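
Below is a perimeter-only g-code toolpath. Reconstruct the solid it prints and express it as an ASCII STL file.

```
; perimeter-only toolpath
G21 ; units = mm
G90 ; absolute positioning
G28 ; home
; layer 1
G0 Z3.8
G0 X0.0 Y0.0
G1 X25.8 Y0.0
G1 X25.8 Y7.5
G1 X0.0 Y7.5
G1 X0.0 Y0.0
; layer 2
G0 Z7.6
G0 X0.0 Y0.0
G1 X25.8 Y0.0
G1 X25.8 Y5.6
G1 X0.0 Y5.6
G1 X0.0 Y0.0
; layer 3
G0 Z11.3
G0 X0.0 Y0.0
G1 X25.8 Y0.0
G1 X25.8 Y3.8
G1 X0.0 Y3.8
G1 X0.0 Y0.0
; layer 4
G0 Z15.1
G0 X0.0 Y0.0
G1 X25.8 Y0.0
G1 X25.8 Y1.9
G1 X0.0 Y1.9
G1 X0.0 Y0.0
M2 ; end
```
solid part
  facet normal 0.0000 0.0000 -1.0000
    outer loop
      vertex 25.8 9.4 0.0
      vertex 25.8 0.0 0.0
      vertex 0.0 0.0 0.0
    endloop
  endfacet
  facet normal 0.0000 0.0000 -1.0000
    outer loop
      vertex 0.0 9.4 0.0
      vertex 25.8 9.4 0.0
      vertex 0.0 0.0 0.0
    endloop
  endfacet
  facet normal 0.0000 -1.0000 0.0000
    outer loop
      vertex 0.0 0.0 0.0
      vertex 25.8 0.0 0.0
      vertex 25.8 0.0 18.9
    endloop
  endfacet
  facet normal 0.0000 -1.0000 0.0000
    outer loop
      vertex 0.0 0.0 0.0
      vertex 25.8 0.0 18.9
      vertex 0.0 0.0 18.9
    endloop
  endfacet
  facet normal 0.0000 0.8954 0.4453
    outer loop
      vertex 0.0 0.0 18.9
      vertex 25.8 0.0 18.9
      vertex 25.8 9.4 0.0
    endloop
  endfacet
  facet normal 0.0000 0.8954 0.4453
    outer loop
      vertex 0.0 0.0 18.9
      vertex 25.8 9.4 0.0
      vertex 0.0 9.4 0.0
    endloop
  endfacet
  facet normal -1.0000 0.0000 0.0000
    outer loop
      vertex 0.0 0.0 18.9
      vertex 0.0 9.4 0.0
      vertex 0.0 0.0 0.0
    endloop
  endfacet
  facet normal 1.0000 0.0000 0.0000
    outer loop
      vertex 25.8 0.0 0.0
      vertex 25.8 9.4 0.0
      vertex 25.8 0.0 18.9
    endloop
  endfacet
endsolid part

The G0 Z moves step by Δz≈3.8 mm. The G1 loops shrink linearly with z, so the solid tapers from its base footprint up to z≈18.9. Closing with a flat bottom cap and the tapered top and triangulating gives 8 facets — a wedge (ramp): 25.8 × 9.4 mm base, rising to 18.9 mm along the y=0 edge and sloping linearly to z=0 at y=9.4.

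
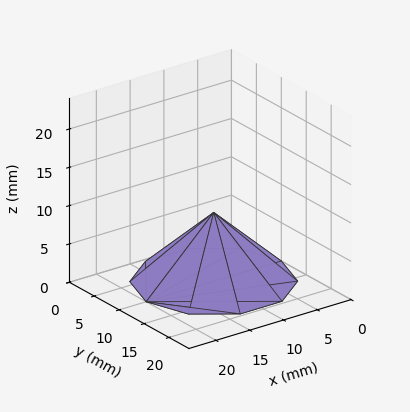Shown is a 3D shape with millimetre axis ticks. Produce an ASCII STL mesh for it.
Reading the render: the shape is a regular 10-sided pyramid, base circumscribed radius ≈ 10 mm, apex at z ≈ 9 mm (dimensions read to the nearest mm from the axis ticks). For the STL, each face is triangulated and given an outward normal.

solid part
  facet normal 0.0000 0.0000 -1.0000
    outer loop
      vertex 13.090 19.511 0.000
      vertex 18.090 15.878 0.000
      vertex 20.000 10.000 0.000
    endloop
  endfacet
  facet normal 0.0000 0.0000 -1.0000
    outer loop
      vertex 6.910 19.511 0.000
      vertex 13.090 19.511 0.000
      vertex 20.000 10.000 0.000
    endloop
  endfacet
  facet normal 0.0000 0.0000 -1.0000
    outer loop
      vertex 1.910 15.878 0.000
      vertex 6.910 19.511 0.000
      vertex 20.000 10.000 0.000
    endloop
  endfacet
  facet normal 0.0000 0.0000 -1.0000
    outer loop
      vertex 0.000 10.000 0.000
      vertex 1.910 15.878 0.000
      vertex 20.000 10.000 0.000
    endloop
  endfacet
  facet normal 0.0000 0.0000 -1.0000
    outer loop
      vertex 1.910 4.122 0.000
      vertex 0.000 10.000 0.000
      vertex 20.000 10.000 0.000
    endloop
  endfacet
  facet normal 0.0000 0.0000 -1.0000
    outer loop
      vertex 6.910 0.489 0.000
      vertex 1.910 4.122 0.000
      vertex 20.000 10.000 0.000
    endloop
  endfacet
  facet normal 0.0000 0.0000 -1.0000
    outer loop
      vertex 13.090 0.489 0.000
      vertex 6.910 0.489 0.000
      vertex 20.000 10.000 0.000
    endloop
  endfacet
  facet normal 0.0000 0.0000 -1.0000
    outer loop
      vertex 18.090 4.122 0.000
      vertex 13.090 0.489 0.000
      vertex 20.000 10.000 0.000
    endloop
  endfacet
  facet normal 0.6537 0.2124 0.7263
    outer loop
      vertex 20.000 10.000 0.000
      vertex 18.090 15.878 0.000
      vertex 10.000 10.000 9.000
    endloop
  endfacet
  facet normal 0.4040 0.5561 0.7263
    outer loop
      vertex 18.090 15.878 0.000
      vertex 13.090 19.511 0.000
      vertex 10.000 10.000 9.000
    endloop
  endfacet
  facet normal 0.0000 0.6873 0.7263
    outer loop
      vertex 13.090 19.511 0.000
      vertex 6.910 19.511 0.000
      vertex 10.000 10.000 9.000
    endloop
  endfacet
  facet normal -0.4040 0.5561 0.7263
    outer loop
      vertex 6.910 19.511 0.000
      vertex 1.910 15.878 0.000
      vertex 10.000 10.000 9.000
    endloop
  endfacet
  facet normal -0.6537 0.2124 0.7263
    outer loop
      vertex 1.910 15.878 0.000
      vertex 0.000 10.000 0.000
      vertex 10.000 10.000 9.000
    endloop
  endfacet
  facet normal -0.6537 -0.2124 0.7263
    outer loop
      vertex 0.000 10.000 0.000
      vertex 1.910 4.122 0.000
      vertex 10.000 10.000 9.000
    endloop
  endfacet
  facet normal -0.4040 -0.5561 0.7263
    outer loop
      vertex 1.910 4.122 0.000
      vertex 6.910 0.489 0.000
      vertex 10.000 10.000 9.000
    endloop
  endfacet
  facet normal 0.0000 -0.6873 0.7263
    outer loop
      vertex 6.910 0.489 0.000
      vertex 13.090 0.489 0.000
      vertex 10.000 10.000 9.000
    endloop
  endfacet
  facet normal 0.4040 -0.5561 0.7263
    outer loop
      vertex 13.090 0.489 0.000
      vertex 18.090 4.122 0.000
      vertex 10.000 10.000 9.000
    endloop
  endfacet
  facet normal 0.6537 -0.2124 0.7263
    outer loop
      vertex 18.090 4.122 0.000
      vertex 20.000 10.000 0.000
      vertex 10.000 10.000 9.000
    endloop
  endfacet
endsolid part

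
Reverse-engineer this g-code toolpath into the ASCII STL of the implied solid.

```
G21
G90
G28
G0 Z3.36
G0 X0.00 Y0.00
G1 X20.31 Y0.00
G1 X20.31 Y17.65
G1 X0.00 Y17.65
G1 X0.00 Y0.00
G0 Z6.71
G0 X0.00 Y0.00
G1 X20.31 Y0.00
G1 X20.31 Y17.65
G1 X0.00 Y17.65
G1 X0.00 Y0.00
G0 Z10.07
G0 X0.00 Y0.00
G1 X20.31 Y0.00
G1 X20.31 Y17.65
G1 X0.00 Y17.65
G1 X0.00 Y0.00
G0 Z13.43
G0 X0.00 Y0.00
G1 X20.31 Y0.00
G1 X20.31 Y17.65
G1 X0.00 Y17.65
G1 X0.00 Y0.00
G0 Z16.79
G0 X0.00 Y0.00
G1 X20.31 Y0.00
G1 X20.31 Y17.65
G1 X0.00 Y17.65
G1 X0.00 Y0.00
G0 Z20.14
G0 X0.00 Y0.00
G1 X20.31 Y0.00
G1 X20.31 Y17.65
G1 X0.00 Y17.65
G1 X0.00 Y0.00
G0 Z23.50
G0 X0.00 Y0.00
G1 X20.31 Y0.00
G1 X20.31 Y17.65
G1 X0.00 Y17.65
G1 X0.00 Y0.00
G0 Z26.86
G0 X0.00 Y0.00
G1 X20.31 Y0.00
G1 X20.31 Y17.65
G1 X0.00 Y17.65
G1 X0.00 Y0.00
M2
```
solid part
  facet normal 0.0000 0.0000 -1.0000
    outer loop
      vertex 20.31 17.65 0.00
      vertex 20.31 0.00 0.00
      vertex 0.00 0.00 0.00
    endloop
  endfacet
  facet normal 0.0000 0.0000 -1.0000
    outer loop
      vertex 0.00 17.65 0.00
      vertex 20.31 17.65 0.00
      vertex 0.00 0.00 0.00
    endloop
  endfacet
  facet normal 0.0000 0.0000 1.0000
    outer loop
      vertex 0.00 0.00 26.86
      vertex 20.31 0.00 26.86
      vertex 20.31 17.65 26.86
    endloop
  endfacet
  facet normal 0.0000 0.0000 1.0000
    outer loop
      vertex 0.00 0.00 26.86
      vertex 20.31 17.65 26.86
      vertex 0.00 17.65 26.86
    endloop
  endfacet
  facet normal 0.0000 -1.0000 0.0000
    outer loop
      vertex 0.00 0.00 0.00
      vertex 20.31 0.00 0.00
      vertex 20.31 0.00 26.86
    endloop
  endfacet
  facet normal 0.0000 -1.0000 0.0000
    outer loop
      vertex 0.00 0.00 0.00
      vertex 20.31 0.00 26.86
      vertex 0.00 0.00 26.86
    endloop
  endfacet
  facet normal 0.0000 1.0000 0.0000
    outer loop
      vertex 20.31 17.65 26.86
      vertex 20.31 17.65 0.00
      vertex 0.00 17.65 0.00
    endloop
  endfacet
  facet normal 0.0000 1.0000 0.0000
    outer loop
      vertex 0.00 17.65 26.86
      vertex 20.31 17.65 26.86
      vertex 0.00 17.65 0.00
    endloop
  endfacet
  facet normal -1.0000 0.0000 0.0000
    outer loop
      vertex 0.00 17.65 26.86
      vertex 0.00 17.65 0.00
      vertex 0.00 0.00 0.00
    endloop
  endfacet
  facet normal -1.0000 0.0000 0.0000
    outer loop
      vertex 0.00 0.00 26.86
      vertex 0.00 17.65 26.86
      vertex 0.00 0.00 0.00
    endloop
  endfacet
  facet normal 1.0000 0.0000 0.0000
    outer loop
      vertex 20.31 0.00 0.00
      vertex 20.31 17.65 0.00
      vertex 20.31 17.65 26.86
    endloop
  endfacet
  facet normal 1.0000 0.0000 0.0000
    outer loop
      vertex 20.31 0.00 0.00
      vertex 20.31 17.65 26.86
      vertex 20.31 0.00 26.86
    endloop
  endfacet
endsolid part

The G0 Z moves step by Δz≈3.36 mm. Every layer's G1 loop is the same polygon, so the solid is a straight extrusion of it from z=0 to z≈26.9. Closing with flat bottom and top caps and triangulating gives 12 facets — a rectangular box, roughly 20.3 × 17.6 mm footprint and 26.9 mm tall.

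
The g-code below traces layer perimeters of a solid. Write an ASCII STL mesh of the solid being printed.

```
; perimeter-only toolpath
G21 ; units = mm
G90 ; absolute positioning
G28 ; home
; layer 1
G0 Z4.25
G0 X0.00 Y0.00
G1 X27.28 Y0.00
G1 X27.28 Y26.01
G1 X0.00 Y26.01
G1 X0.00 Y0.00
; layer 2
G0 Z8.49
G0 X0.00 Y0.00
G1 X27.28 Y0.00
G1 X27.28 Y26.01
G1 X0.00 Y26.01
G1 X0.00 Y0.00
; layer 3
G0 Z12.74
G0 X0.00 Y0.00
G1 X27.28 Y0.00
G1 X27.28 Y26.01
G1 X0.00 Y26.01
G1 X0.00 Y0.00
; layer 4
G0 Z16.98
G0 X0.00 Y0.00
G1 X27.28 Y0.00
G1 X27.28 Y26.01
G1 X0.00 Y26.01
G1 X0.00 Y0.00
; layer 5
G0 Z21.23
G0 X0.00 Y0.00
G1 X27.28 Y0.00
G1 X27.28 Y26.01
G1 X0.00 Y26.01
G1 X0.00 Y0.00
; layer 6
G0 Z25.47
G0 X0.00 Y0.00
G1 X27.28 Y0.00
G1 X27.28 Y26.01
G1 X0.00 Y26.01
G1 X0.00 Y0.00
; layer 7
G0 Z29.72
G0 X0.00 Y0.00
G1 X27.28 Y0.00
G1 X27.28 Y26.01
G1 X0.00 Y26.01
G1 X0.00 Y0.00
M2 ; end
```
solid part
  facet normal 0.0000 0.0000 -1.0000
    outer loop
      vertex 27.28 26.01 0.00
      vertex 27.28 0.00 0.00
      vertex 0.00 0.00 0.00
    endloop
  endfacet
  facet normal 0.0000 0.0000 -1.0000
    outer loop
      vertex 0.00 26.01 0.00
      vertex 27.28 26.01 0.00
      vertex 0.00 0.00 0.00
    endloop
  endfacet
  facet normal 0.0000 0.0000 1.0000
    outer loop
      vertex 0.00 0.00 29.72
      vertex 27.28 0.00 29.72
      vertex 27.28 26.01 29.72
    endloop
  endfacet
  facet normal 0.0000 0.0000 1.0000
    outer loop
      vertex 0.00 0.00 29.72
      vertex 27.28 26.01 29.72
      vertex 0.00 26.01 29.72
    endloop
  endfacet
  facet normal 0.0000 -1.0000 0.0000
    outer loop
      vertex 0.00 0.00 0.00
      vertex 27.28 0.00 0.00
      vertex 27.28 0.00 29.72
    endloop
  endfacet
  facet normal 0.0000 -1.0000 0.0000
    outer loop
      vertex 0.00 0.00 0.00
      vertex 27.28 0.00 29.72
      vertex 0.00 0.00 29.72
    endloop
  endfacet
  facet normal 0.0000 1.0000 0.0000
    outer loop
      vertex 27.28 26.01 29.72
      vertex 27.28 26.01 0.00
      vertex 0.00 26.01 0.00
    endloop
  endfacet
  facet normal 0.0000 1.0000 0.0000
    outer loop
      vertex 0.00 26.01 29.72
      vertex 27.28 26.01 29.72
      vertex 0.00 26.01 0.00
    endloop
  endfacet
  facet normal -1.0000 0.0000 0.0000
    outer loop
      vertex 0.00 26.01 29.72
      vertex 0.00 26.01 0.00
      vertex 0.00 0.00 0.00
    endloop
  endfacet
  facet normal -1.0000 0.0000 0.0000
    outer loop
      vertex 0.00 0.00 29.72
      vertex 0.00 26.01 29.72
      vertex 0.00 0.00 0.00
    endloop
  endfacet
  facet normal 1.0000 0.0000 0.0000
    outer loop
      vertex 27.28 0.00 0.00
      vertex 27.28 26.01 0.00
      vertex 27.28 26.01 29.72
    endloop
  endfacet
  facet normal 1.0000 0.0000 0.0000
    outer loop
      vertex 27.28 0.00 0.00
      vertex 27.28 26.01 29.72
      vertex 27.28 0.00 29.72
    endloop
  endfacet
endsolid part

The G0 Z moves step by Δz≈4.25 mm. Every layer's G1 loop is the same polygon, so the solid is a straight extrusion of it from z=0 to z≈29.7. Closing with flat bottom and top caps and triangulating gives 12 facets — a rectangular box, roughly 27.3 × 26 mm footprint and 29.7 mm tall.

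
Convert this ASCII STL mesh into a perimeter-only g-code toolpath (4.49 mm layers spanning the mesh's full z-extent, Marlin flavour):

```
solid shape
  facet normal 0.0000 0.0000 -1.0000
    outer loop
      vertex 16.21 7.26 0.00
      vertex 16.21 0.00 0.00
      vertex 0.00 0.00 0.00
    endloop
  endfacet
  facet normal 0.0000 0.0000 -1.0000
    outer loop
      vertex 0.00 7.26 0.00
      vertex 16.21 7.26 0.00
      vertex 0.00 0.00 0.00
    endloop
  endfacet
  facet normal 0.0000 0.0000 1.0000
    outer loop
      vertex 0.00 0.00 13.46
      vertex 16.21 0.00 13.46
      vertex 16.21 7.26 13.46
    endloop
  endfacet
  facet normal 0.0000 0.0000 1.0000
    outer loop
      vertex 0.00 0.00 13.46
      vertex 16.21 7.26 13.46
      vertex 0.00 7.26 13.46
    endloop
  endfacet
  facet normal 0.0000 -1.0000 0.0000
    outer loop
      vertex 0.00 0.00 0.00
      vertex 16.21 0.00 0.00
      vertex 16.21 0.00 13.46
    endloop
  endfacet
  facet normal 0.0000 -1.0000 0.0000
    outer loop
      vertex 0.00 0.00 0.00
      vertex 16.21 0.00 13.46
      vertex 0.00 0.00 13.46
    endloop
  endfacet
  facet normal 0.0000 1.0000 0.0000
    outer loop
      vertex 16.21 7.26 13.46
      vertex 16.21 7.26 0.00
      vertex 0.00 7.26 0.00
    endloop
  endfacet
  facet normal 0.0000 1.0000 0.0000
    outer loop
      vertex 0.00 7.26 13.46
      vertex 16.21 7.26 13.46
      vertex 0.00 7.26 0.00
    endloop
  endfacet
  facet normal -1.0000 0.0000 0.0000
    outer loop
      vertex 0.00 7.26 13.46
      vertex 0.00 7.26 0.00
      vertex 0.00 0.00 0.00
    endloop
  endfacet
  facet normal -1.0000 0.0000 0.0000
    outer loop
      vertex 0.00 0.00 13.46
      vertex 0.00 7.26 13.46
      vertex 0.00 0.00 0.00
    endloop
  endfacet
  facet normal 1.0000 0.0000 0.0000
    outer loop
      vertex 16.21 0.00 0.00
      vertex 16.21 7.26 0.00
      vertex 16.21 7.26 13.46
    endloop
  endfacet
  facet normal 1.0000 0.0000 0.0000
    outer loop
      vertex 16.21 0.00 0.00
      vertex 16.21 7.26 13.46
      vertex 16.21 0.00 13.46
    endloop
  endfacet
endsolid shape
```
; perimeter-only toolpath
G21 ; units = mm
G90 ; absolute positioning
G28 ; home
; layer 1
G0 Z4.49
G0 X0.00 Y0.00
G1 X16.21 Y0.00
G1 X16.21 Y7.26
G1 X0.00 Y7.26
G1 X0.00 Y0.00
; layer 2
G0 Z8.97
G0 X0.00 Y0.00
G1 X16.21 Y0.00
G1 X16.21 Y7.26
G1 X0.00 Y7.26
G1 X0.00 Y0.00
; layer 3
G0 Z13.46
G0 X0.00 Y0.00
G1 X16.21 Y0.00
G1 X16.21 Y7.26
G1 X0.00 Y7.26
G1 X0.00 Y0.00
M2 ; end

The solid is a rectangular box, roughly 16.2 × 7.26 mm footprint and 13.5 mm tall. Slicing at Δz = 4.49 mm — 3 equal slices spanning the solid's height, so layer i sits at z = i·h/3 — gives 3 non-empty perimeters. Each is a 4-segment closed polygon; G0 lifts to the layer z and rapids to the start vertex, then G1 traces the edges.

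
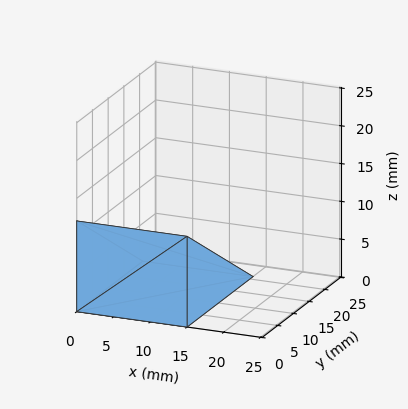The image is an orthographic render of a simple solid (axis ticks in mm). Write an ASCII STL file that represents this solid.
Reading the render: the shape is a wedge (ramp): 15 × 21 mm base, rising to 12 mm along the y=0 edge and sloping linearly to z=0 at y=21 (dimensions read to the nearest mm from the axis ticks). For the STL, each face is triangulated and given an outward normal.

solid part
  facet normal 0.0000 0.0000 -1.0000
    outer loop
      vertex 15.00 21.00 0.00
      vertex 15.00 0.00 0.00
      vertex 0.00 0.00 0.00
    endloop
  endfacet
  facet normal 0.0000 0.0000 -1.0000
    outer loop
      vertex 0.00 21.00 0.00
      vertex 15.00 21.00 0.00
      vertex 0.00 0.00 0.00
    endloop
  endfacet
  facet normal 0.0000 -1.0000 0.0000
    outer loop
      vertex 0.00 0.00 0.00
      vertex 15.00 0.00 0.00
      vertex 15.00 0.00 12.00
    endloop
  endfacet
  facet normal 0.0000 -1.0000 0.0000
    outer loop
      vertex 0.00 0.00 0.00
      vertex 15.00 0.00 12.00
      vertex 0.00 0.00 12.00
    endloop
  endfacet
  facet normal 0.0000 0.4961 0.8682
    outer loop
      vertex 0.00 0.00 12.00
      vertex 15.00 0.00 12.00
      vertex 15.00 21.00 0.00
    endloop
  endfacet
  facet normal 0.0000 0.4961 0.8682
    outer loop
      vertex 0.00 0.00 12.00
      vertex 15.00 21.00 0.00
      vertex 0.00 21.00 0.00
    endloop
  endfacet
  facet normal -1.0000 0.0000 0.0000
    outer loop
      vertex 0.00 0.00 12.00
      vertex 0.00 21.00 0.00
      vertex 0.00 0.00 0.00
    endloop
  endfacet
  facet normal 1.0000 0.0000 0.0000
    outer loop
      vertex 15.00 0.00 0.00
      vertex 15.00 21.00 0.00
      vertex 15.00 0.00 12.00
    endloop
  endfacet
endsolid part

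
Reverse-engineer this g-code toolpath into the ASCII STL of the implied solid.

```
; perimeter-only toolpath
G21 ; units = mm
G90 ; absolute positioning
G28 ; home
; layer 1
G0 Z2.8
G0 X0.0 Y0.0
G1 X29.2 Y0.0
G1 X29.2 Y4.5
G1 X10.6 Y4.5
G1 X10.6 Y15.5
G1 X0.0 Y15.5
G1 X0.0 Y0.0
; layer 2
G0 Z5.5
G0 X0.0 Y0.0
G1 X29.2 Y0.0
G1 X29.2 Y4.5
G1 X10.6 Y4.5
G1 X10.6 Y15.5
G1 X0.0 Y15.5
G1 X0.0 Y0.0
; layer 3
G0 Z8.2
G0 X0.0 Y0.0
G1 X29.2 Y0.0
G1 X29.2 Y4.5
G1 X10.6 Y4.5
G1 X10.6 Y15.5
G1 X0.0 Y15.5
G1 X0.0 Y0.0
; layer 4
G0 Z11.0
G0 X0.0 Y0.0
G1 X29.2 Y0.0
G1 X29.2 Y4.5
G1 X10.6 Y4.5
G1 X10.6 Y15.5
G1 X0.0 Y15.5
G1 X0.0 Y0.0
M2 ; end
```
solid part
  facet normal 0.0000 0.0000 -1.0000
    outer loop
      vertex 29.2 4.5 0.0
      vertex 29.2 0.0 0.0
      vertex 0.0 0.0 0.0
    endloop
  endfacet
  facet normal 0.0000 0.0000 -1.0000
    outer loop
      vertex 10.6 4.5 0.0
      vertex 29.2 4.5 0.0
      vertex 0.0 0.0 0.0
    endloop
  endfacet
  facet normal 0.0000 0.0000 -1.0000
    outer loop
      vertex 10.6 15.5 0.0
      vertex 10.6 4.5 0.0
      vertex 0.0 0.0 0.0
    endloop
  endfacet
  facet normal 0.0000 0.0000 -1.0000
    outer loop
      vertex 0.0 15.5 0.0
      vertex 10.6 15.5 0.0
      vertex 0.0 0.0 0.0
    endloop
  endfacet
  facet normal 0.0000 0.0000 1.0000
    outer loop
      vertex 0.0 0.0 11.0
      vertex 29.2 0.0 11.0
      vertex 29.2 4.5 11.0
    endloop
  endfacet
  facet normal 0.0000 0.0000 1.0000
    outer loop
      vertex 0.0 0.0 11.0
      vertex 29.2 4.5 11.0
      vertex 10.6 4.5 11.0
    endloop
  endfacet
  facet normal 0.0000 0.0000 1.0000
    outer loop
      vertex 0.0 0.0 11.0
      vertex 10.6 4.5 11.0
      vertex 10.6 15.5 11.0
    endloop
  endfacet
  facet normal 0.0000 0.0000 1.0000
    outer loop
      vertex 0.0 0.0 11.0
      vertex 10.6 15.5 11.0
      vertex 0.0 15.5 11.0
    endloop
  endfacet
  facet normal 0.0000 -1.0000 0.0000
    outer loop
      vertex 0.0 0.0 0.0
      vertex 29.2 0.0 0.0
      vertex 29.2 0.0 11.0
    endloop
  endfacet
  facet normal 0.0000 -1.0000 0.0000
    outer loop
      vertex 0.0 0.0 0.0
      vertex 29.2 0.0 11.0
      vertex 0.0 0.0 11.0
    endloop
  endfacet
  facet normal 1.0000 0.0000 0.0000
    outer loop
      vertex 29.2 0.0 0.0
      vertex 29.2 4.5 0.0
      vertex 29.2 4.5 11.0
    endloop
  endfacet
  facet normal 1.0000 0.0000 0.0000
    outer loop
      vertex 29.2 0.0 0.0
      vertex 29.2 4.5 11.0
      vertex 29.2 0.0 11.0
    endloop
  endfacet
  facet normal 0.0000 1.0000 0.0000
    outer loop
      vertex 29.2 4.5 0.0
      vertex 10.6 4.5 0.0
      vertex 10.6 4.5 11.0
    endloop
  endfacet
  facet normal 0.0000 1.0000 0.0000
    outer loop
      vertex 29.2 4.5 0.0
      vertex 10.6 4.5 11.0
      vertex 29.2 4.5 11.0
    endloop
  endfacet
  facet normal 1.0000 0.0000 0.0000
    outer loop
      vertex 10.6 4.5 0.0
      vertex 10.6 15.5 0.0
      vertex 10.6 15.5 11.0
    endloop
  endfacet
  facet normal 1.0000 0.0000 0.0000
    outer loop
      vertex 10.6 4.5 0.0
      vertex 10.6 15.5 11.0
      vertex 10.6 4.5 11.0
    endloop
  endfacet
  facet normal 0.0000 1.0000 0.0000
    outer loop
      vertex 10.6 15.5 0.0
      vertex 0.0 15.5 0.0
      vertex 0.0 15.5 11.0
    endloop
  endfacet
  facet normal 0.0000 1.0000 0.0000
    outer loop
      vertex 10.6 15.5 0.0
      vertex 0.0 15.5 11.0
      vertex 10.6 15.5 11.0
    endloop
  endfacet
  facet normal -1.0000 0.0000 0.0000
    outer loop
      vertex 0.0 15.5 0.0
      vertex 0.0 0.0 0.0
      vertex 0.0 0.0 11.0
    endloop
  endfacet
  facet normal -1.0000 0.0000 0.0000
    outer loop
      vertex 0.0 15.5 0.0
      vertex 0.0 0.0 11.0
      vertex 0.0 15.5 11.0
    endloop
  endfacet
endsolid part

The G0 Z moves step by Δz≈2.8 mm. Every layer's G1 loop is the same polygon, so the solid is a straight extrusion of it from z=0 to z≈11. Closing with flat bottom and top caps and triangulating gives 20 facets — an L-shaped prism: outer 29.2 × 15.5 mm, arm thicknesses ≈ 4.5 mm (horizontal) and 10.6 mm (vertical), extruded 11 mm in z.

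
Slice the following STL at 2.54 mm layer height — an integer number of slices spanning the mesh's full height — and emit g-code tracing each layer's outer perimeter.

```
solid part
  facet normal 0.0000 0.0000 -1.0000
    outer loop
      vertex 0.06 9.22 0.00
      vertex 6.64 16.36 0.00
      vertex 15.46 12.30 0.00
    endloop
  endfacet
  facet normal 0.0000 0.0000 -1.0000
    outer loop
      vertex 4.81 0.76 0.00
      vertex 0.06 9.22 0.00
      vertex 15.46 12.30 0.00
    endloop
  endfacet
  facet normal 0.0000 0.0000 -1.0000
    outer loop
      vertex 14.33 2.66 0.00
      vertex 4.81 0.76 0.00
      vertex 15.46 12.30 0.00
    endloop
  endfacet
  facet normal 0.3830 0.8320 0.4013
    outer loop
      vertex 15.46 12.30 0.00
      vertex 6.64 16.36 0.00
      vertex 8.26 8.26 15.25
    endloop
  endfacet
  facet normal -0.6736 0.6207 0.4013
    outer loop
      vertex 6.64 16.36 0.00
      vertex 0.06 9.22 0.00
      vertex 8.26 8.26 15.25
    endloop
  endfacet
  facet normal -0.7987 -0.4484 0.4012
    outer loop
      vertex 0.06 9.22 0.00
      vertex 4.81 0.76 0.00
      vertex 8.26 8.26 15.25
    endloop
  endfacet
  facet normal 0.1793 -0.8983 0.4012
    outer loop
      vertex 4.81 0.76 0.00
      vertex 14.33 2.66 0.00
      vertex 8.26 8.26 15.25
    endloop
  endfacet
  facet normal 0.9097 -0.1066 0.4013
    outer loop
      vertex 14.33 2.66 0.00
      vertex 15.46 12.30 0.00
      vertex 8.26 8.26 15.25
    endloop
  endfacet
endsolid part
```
; perimeter-only toolpath
G21 ; units = mm
G90 ; absolute positioning
G28 ; home
; layer 1
G0 Z2.54
G0 X14.26 Y11.63
G1 X6.91 Y15.01
G1 X1.43 Y9.06
G1 X5.38 Y2.01
G1 X13.32 Y3.59
G1 X14.26 Y11.63
; layer 2
G0 Z5.08
G0 X13.06 Y10.95
G1 X7.18 Y13.66
G1 X2.79 Y8.90
G1 X5.96 Y3.26
G1 X12.31 Y4.53
G1 X13.06 Y10.95
; layer 3
G0 Z7.62
G0 X11.86 Y10.28
G1 X7.45 Y12.31
G1 X4.16 Y8.74
G1 X6.54 Y4.51
G1 X11.29 Y5.46
G1 X11.86 Y10.28
; layer 4
G0 Z10.17
G0 X10.66 Y9.61
G1 X7.72 Y10.96
G1 X5.53 Y8.58
G1 X7.11 Y5.76
G1 X10.28 Y6.39
G1 X10.66 Y9.61
; layer 5
G0 Z12.71
G0 X9.46 Y8.93
G1 X7.99 Y9.61
G1 X6.89 Y8.42
G1 X7.68 Y7.01
G1 X9.27 Y7.33
G1 X9.46 Y8.93
M2 ; end

The solid is a regular 5-sided pyramid, base circumscribed radius ≈ 8.26 mm, apex at z ≈ 15.2 mm. Slicing at Δz = 2.54 mm — 6 equal slices spanning the solid's height, so layer i sits at z = i·h/6 — gives 5 non-empty perimeters. Each is a 5-segment closed polygon; G0 lifts to the layer z and rapids to the start vertex, then G1 traces the edges. The cross-section shrinks linearly with z (the slice at the apex is degenerate and omitted).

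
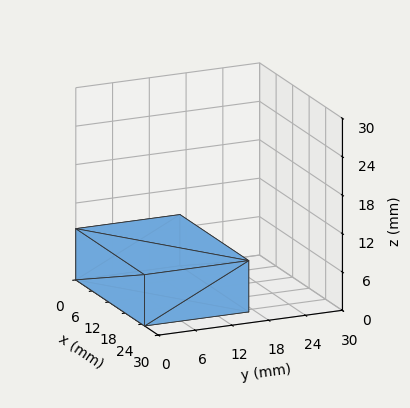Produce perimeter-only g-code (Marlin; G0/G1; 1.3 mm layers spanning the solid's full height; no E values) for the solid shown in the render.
Reading the render: the shape is a rectangular box, roughly 25 × 17 mm footprint and 8 mm tall (dimensions read to the nearest mm from the axis ticks). For the g-code, the solid's height is divided into equal slices at the stated Δz and each level perimeter traced with G1 moves after a G0 lift.

; perimeter-only toolpath
G21 ; units = mm
G90 ; absolute positioning
G28 ; home
; layer 1
G0 Z1.3
G0 X0.0 Y0.0
G1 X25.0 Y0.0
G1 X25.0 Y17.0
G1 X0.0 Y17.0
G1 X0.0 Y0.0
; layer 2
G0 Z2.7
G0 X0.0 Y0.0
G1 X25.0 Y0.0
G1 X25.0 Y17.0
G1 X0.0 Y17.0
G1 X0.0 Y0.0
; layer 3
G0 Z4.0
G0 X0.0 Y0.0
G1 X25.0 Y0.0
G1 X25.0 Y17.0
G1 X0.0 Y17.0
G1 X0.0 Y0.0
; layer 4
G0 Z5.3
G0 X0.0 Y0.0
G1 X25.0 Y0.0
G1 X25.0 Y17.0
G1 X0.0 Y17.0
G1 X0.0 Y0.0
; layer 5
G0 Z6.7
G0 X0.0 Y0.0
G1 X25.0 Y0.0
G1 X25.0 Y17.0
G1 X0.0 Y17.0
G1 X0.0 Y0.0
; layer 6
G0 Z8.0
G0 X0.0 Y0.0
G1 X25.0 Y0.0
G1 X25.0 Y17.0
G1 X0.0 Y17.0
G1 X0.0 Y0.0
M2 ; end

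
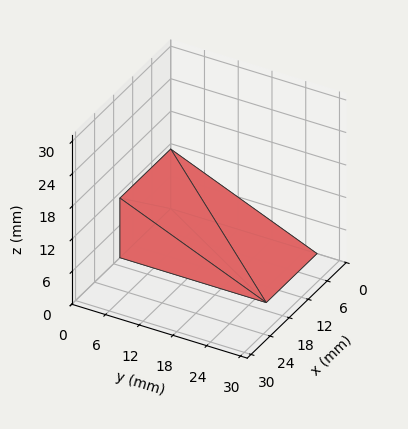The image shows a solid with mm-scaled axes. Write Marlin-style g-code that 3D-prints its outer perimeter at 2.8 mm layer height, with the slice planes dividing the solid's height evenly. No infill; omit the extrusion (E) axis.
Reading the render: the shape is a wedge (ramp): 16 × 26 mm base, rising to 11 mm along the y=0 edge and sloping linearly to z=0 at y=26 (dimensions read to the nearest mm from the axis ticks). For the g-code, the solid's height is divided into equal slices at the stated Δz and each level perimeter traced with G1 moves after a G0 lift.

; perimeter-only toolpath
G21 ; units = mm
G90 ; absolute positioning
G28 ; home
; layer 1
G0 Z2.8
G0 X0.0 Y0.0
G1 X16.0 Y0.0
G1 X16.0 Y19.5
G1 X0.0 Y19.5
G1 X0.0 Y0.0
; layer 2
G0 Z5.5
G0 X0.0 Y0.0
G1 X16.0 Y0.0
G1 X16.0 Y13.0
G1 X0.0 Y13.0
G1 X0.0 Y0.0
; layer 3
G0 Z8.2
G0 X0.0 Y0.0
G1 X16.0 Y0.0
G1 X16.0 Y6.5
G1 X0.0 Y6.5
G1 X0.0 Y0.0
M2 ; end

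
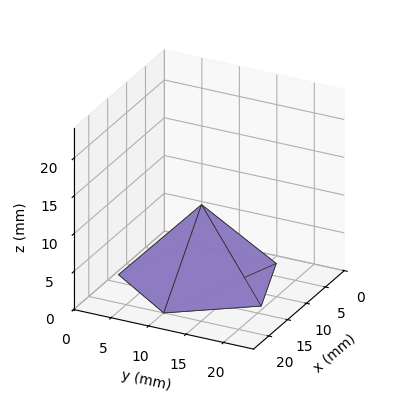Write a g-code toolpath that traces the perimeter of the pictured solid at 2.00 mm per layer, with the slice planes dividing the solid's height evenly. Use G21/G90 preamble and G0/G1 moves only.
Reading the render: the shape is a regular 5-sided pyramid, base circumscribed radius ≈ 10 mm, apex at z ≈ 10 mm (dimensions read to the nearest mm from the axis ticks). For the g-code, the solid's height is divided into equal slices at the stated Δz and each level perimeter traced with G1 moves after a G0 lift.

; perimeter-only toolpath
G21 ; units = mm
G90 ; absolute positioning
G28 ; home
; layer 1
G0 Z2.00
G0 X18.00 Y10.00
G1 X12.47 Y17.61
G1 X3.53 Y14.70
G1 X3.53 Y5.30
G1 X12.47 Y2.39
G1 X18.00 Y10.00
; layer 2
G0 Z4.00
G0 X16.00 Y10.00
G1 X11.85 Y15.71
G1 X5.15 Y13.53
G1 X5.15 Y6.47
G1 X11.85 Y4.29
G1 X16.00 Y10.00
; layer 3
G0 Z6.00
G0 X14.00 Y10.00
G1 X11.24 Y13.80
G1 X6.76 Y12.35
G1 X6.76 Y7.65
G1 X11.24 Y6.20
G1 X14.00 Y10.00
; layer 4
G0 Z8.00
G0 X12.00 Y10.00
G1 X10.62 Y11.90
G1 X8.38 Y11.18
G1 X8.38 Y8.82
G1 X10.62 Y8.10
G1 X12.00 Y10.00
M2 ; end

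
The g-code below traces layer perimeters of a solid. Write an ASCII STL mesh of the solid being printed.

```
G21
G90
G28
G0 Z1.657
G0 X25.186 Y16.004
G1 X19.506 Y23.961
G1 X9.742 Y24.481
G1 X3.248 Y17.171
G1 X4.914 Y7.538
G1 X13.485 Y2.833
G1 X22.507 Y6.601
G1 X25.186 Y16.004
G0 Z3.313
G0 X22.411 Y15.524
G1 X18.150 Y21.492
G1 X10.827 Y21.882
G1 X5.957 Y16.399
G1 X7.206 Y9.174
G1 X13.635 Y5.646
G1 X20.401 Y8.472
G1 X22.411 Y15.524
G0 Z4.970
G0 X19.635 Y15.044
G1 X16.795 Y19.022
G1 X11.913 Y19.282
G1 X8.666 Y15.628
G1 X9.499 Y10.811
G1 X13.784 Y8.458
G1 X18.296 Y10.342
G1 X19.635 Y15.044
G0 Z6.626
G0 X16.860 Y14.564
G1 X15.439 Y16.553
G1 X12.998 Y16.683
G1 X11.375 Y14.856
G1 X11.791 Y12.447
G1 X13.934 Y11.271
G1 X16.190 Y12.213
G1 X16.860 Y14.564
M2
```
solid part
  facet normal 0.0000 0.0000 -1.0000
    outer loop
      vertex 8.656 27.080 0.000
      vertex 20.861 26.430 0.000
      vertex 27.962 16.484 0.000
    endloop
  endfacet
  facet normal 0.0000 0.0000 -1.0000
    outer loop
      vertex 0.539 17.943 0.000
      vertex 8.656 27.080 0.000
      vertex 27.962 16.484 0.000
    endloop
  endfacet
  facet normal 0.0000 0.0000 -1.0000
    outer loop
      vertex 2.621 5.901 0.000
      vertex 0.539 17.943 0.000
      vertex 27.962 16.484 0.000
    endloop
  endfacet
  facet normal 0.0000 0.0000 -1.0000
    outer loop
      vertex 13.335 0.020 0.000
      vertex 2.621 5.901 0.000
      vertex 27.962 16.484 0.000
    endloop
  endfacet
  facet normal 0.0000 0.0000 -1.0000
    outer loop
      vertex 24.613 4.730 0.000
      vertex 13.335 0.020 0.000
      vertex 27.962 16.484 0.000
    endloop
  endfacet
  facet normal 0.4449 0.3176 0.8374
    outer loop
      vertex 27.962 16.484 0.000
      vertex 20.861 26.430 0.000
      vertex 14.084 14.084 8.283
    endloop
  endfacet
  facet normal 0.0291 0.5458 0.8374
    outer loop
      vertex 20.861 26.430 0.000
      vertex 8.656 27.080 0.000
      vertex 14.084 14.084 8.283
    endloop
  endfacet
  facet normal -0.4086 0.3630 0.8374
    outer loop
      vertex 8.656 27.080 0.000
      vertex 0.539 17.943 0.000
      vertex 14.084 14.084 8.283
    endloop
  endfacet
  facet normal -0.5386 -0.0931 0.8374
    outer loop
      vertex 0.539 17.943 0.000
      vertex 2.621 5.901 0.000
      vertex 14.084 14.084 8.283
    endloop
  endfacet
  facet normal -0.2630 -0.4792 0.8374
    outer loop
      vertex 2.621 5.901 0.000
      vertex 13.335 0.020 0.000
      vertex 14.084 14.084 8.283
    endloop
  endfacet
  facet normal 0.2106 -0.5044 0.8374
    outer loop
      vertex 13.335 0.020 0.000
      vertex 24.613 4.730 0.000
      vertex 14.084 14.084 8.283
    endloop
  endfacet
  facet normal 0.5257 -0.1498 0.8374
    outer loop
      vertex 24.613 4.730 0.000
      vertex 27.962 16.484 0.000
      vertex 14.084 14.084 8.283
    endloop
  endfacet
endsolid part

The G0 Z moves step by Δz≈1.657 mm. The G1 loops shrink linearly with z, so the solid tapers from its base footprint up to z≈8.28. Closing with a flat bottom cap and the tapered top and triangulating gives 12 facets — a regular 7-sided pyramid, base circumscribed radius ≈ 14.1 mm, apex at z ≈ 8.28 mm.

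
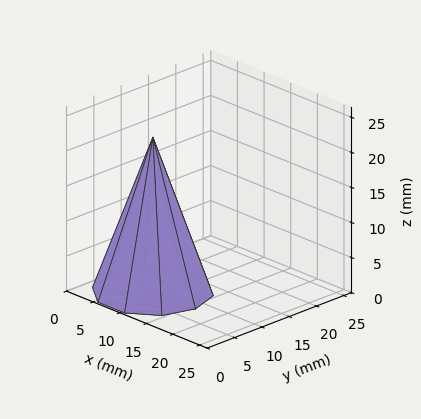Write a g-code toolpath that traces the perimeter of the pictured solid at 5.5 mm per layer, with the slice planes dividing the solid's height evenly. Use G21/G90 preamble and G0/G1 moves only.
Reading the render: the shape is a regular 10-sided pyramid, base circumscribed radius ≈ 8 mm, apex at z ≈ 22 mm (dimensions read to the nearest mm from the axis ticks). For the g-code, the solid's height is divided into equal slices at the stated Δz and each level perimeter traced with G1 moves after a G0 lift.

; perimeter-only toolpath
G21 ; units = mm
G90 ; absolute positioning
G28 ; home
; layer 1
G0 Z5.5
G0 X14.0 Y8.0
G1 X12.9 Y11.5
G1 X9.9 Y13.7
G1 X6.1 Y13.7
G1 X3.1 Y11.5
G1 X2.0 Y8.0
G1 X3.1 Y4.5
G1 X6.1 Y2.3
G1 X9.9 Y2.3
G1 X12.9 Y4.5
G1 X14.0 Y8.0
; layer 2
G0 Z11.0
G0 X12.0 Y8.0
G1 X11.2 Y10.3
G1 X9.2 Y11.8
G1 X6.8 Y11.8
G1 X4.8 Y10.3
G1 X4.0 Y8.0
G1 X4.8 Y5.7
G1 X6.8 Y4.2
G1 X9.2 Y4.2
G1 X11.2 Y5.7
G1 X12.0 Y8.0
; layer 3
G0 Z16.5
G0 X10.0 Y8.0
G1 X9.6 Y9.2
G1 X8.6 Y9.9
G1 X7.4 Y9.9
G1 X6.4 Y9.2
G1 X6.0 Y8.0
G1 X6.4 Y6.8
G1 X7.4 Y6.1
G1 X8.6 Y6.1
G1 X9.6 Y6.8
G1 X10.0 Y8.0
M2 ; end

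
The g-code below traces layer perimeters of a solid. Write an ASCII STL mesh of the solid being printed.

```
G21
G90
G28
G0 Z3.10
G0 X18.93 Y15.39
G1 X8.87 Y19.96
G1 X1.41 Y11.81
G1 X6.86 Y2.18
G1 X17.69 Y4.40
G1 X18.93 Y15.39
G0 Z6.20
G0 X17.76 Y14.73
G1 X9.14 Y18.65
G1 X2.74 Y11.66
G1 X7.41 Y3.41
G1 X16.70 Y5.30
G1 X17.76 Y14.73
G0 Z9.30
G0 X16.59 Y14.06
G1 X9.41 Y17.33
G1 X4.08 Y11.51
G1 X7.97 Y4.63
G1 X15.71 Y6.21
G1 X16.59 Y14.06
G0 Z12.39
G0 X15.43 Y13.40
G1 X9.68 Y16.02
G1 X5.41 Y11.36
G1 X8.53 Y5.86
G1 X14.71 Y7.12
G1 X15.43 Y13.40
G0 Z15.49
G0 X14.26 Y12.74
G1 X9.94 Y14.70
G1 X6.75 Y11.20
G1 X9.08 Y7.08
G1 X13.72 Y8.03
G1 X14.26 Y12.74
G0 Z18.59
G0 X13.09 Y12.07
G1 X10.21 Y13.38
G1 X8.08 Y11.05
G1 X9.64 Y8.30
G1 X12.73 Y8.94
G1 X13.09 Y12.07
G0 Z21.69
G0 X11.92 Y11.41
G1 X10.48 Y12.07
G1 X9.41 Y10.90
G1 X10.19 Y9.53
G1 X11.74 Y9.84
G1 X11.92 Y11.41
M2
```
solid part
  facet normal 0.0000 0.0000 -1.0000
    outer loop
      vertex 0.07 11.96 0.00
      vertex 8.60 21.28 0.00
      vertex 20.10 16.05 0.00
    endloop
  endfacet
  facet normal 0.0000 0.0000 -1.0000
    outer loop
      vertex 6.30 0.96 0.00
      vertex 0.07 11.96 0.00
      vertex 20.10 16.05 0.00
    endloop
  endfacet
  facet normal 0.0000 0.0000 -1.0000
    outer loop
      vertex 18.68 3.49 0.00
      vertex 6.30 0.96 0.00
      vertex 20.10 16.05 0.00
    endloop
  endfacet
  facet normal 0.3906 0.8590 0.3310
    outer loop
      vertex 20.10 16.05 0.00
      vertex 8.60 21.28 0.00
      vertex 10.75 10.75 24.79
    endloop
  endfacet
  facet normal -0.6961 0.6371 0.3310
    outer loop
      vertex 8.60 21.28 0.00
      vertex 0.07 11.96 0.00
      vertex 10.75 10.75 24.79
    endloop
  endfacet
  facet normal -0.8211 -0.4650 0.3310
    outer loop
      vertex 0.07 11.96 0.00
      vertex 6.30 0.96 0.00
      vertex 10.75 10.75 24.79
    endloop
  endfacet
  facet normal 0.1889 -0.9245 0.3312
    outer loop
      vertex 6.30 0.96 0.00
      vertex 18.68 3.49 0.00
      vertex 10.75 10.75 24.79
    endloop
  endfacet
  facet normal 0.9377 -0.1060 0.3310
    outer loop
      vertex 18.68 3.49 0.00
      vertex 20.10 16.05 0.00
      vertex 10.75 10.75 24.79
    endloop
  endfacet
endsolid part

The G0 Z moves step by Δz≈3.10 mm. The G1 loops shrink linearly with z, so the solid tapers from its base footprint up to z≈24.8. Closing with a flat bottom cap and the tapered top and triangulating gives 8 facets — a regular 5-sided pyramid, base circumscribed radius ≈ 10.8 mm, apex at z ≈ 24.8 mm.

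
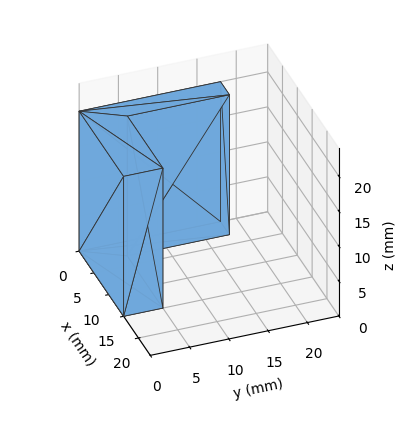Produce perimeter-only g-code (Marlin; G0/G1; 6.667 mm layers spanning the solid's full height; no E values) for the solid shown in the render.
Reading the render: the shape is an L-shaped prism: outer 15 × 18 mm, arm thicknesses ≈ 5 mm (horizontal) and 3 mm (vertical), extruded 20 mm in z (dimensions read to the nearest mm from the axis ticks). For the g-code, the solid's height is divided into equal slices at the stated Δz and each level perimeter traced with G1 moves after a G0 lift.

; perimeter-only toolpath
G21 ; units = mm
G90 ; absolute positioning
G28 ; home
; layer 1
G0 Z6.667
G0 X0.000 Y0.000
G1 X15.000 Y0.000
G1 X15.000 Y5.000
G1 X3.000 Y5.000
G1 X3.000 Y18.000
G1 X0.000 Y18.000
G1 X0.000 Y0.000
; layer 2
G0 Z13.333
G0 X0.000 Y0.000
G1 X15.000 Y0.000
G1 X15.000 Y5.000
G1 X3.000 Y5.000
G1 X3.000 Y18.000
G1 X0.000 Y18.000
G1 X0.000 Y0.000
; layer 3
G0 Z20.000
G0 X0.000 Y0.000
G1 X15.000 Y0.000
G1 X15.000 Y5.000
G1 X3.000 Y5.000
G1 X3.000 Y18.000
G1 X0.000 Y18.000
G1 X0.000 Y0.000
M2 ; end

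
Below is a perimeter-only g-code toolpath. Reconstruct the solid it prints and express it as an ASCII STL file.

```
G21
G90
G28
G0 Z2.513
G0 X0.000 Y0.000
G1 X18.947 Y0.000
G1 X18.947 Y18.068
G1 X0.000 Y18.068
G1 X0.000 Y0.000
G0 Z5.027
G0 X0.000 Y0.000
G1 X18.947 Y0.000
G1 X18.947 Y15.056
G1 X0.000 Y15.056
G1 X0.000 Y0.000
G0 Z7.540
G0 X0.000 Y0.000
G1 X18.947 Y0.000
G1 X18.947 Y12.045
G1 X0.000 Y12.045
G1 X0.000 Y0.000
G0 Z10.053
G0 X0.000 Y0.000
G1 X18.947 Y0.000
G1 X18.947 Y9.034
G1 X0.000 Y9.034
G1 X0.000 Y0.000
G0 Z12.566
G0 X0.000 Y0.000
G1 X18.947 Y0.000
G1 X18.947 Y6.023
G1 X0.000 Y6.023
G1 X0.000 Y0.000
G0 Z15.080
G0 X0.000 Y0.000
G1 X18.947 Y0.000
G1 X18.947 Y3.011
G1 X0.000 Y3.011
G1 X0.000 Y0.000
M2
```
solid part
  facet normal 0.0000 0.0000 -1.0000
    outer loop
      vertex 18.947 21.079 0.000
      vertex 18.947 0.000 0.000
      vertex 0.000 0.000 0.000
    endloop
  endfacet
  facet normal 0.0000 0.0000 -1.0000
    outer loop
      vertex 0.000 21.079 0.000
      vertex 18.947 21.079 0.000
      vertex 0.000 0.000 0.000
    endloop
  endfacet
  facet normal 0.0000 -1.0000 0.0000
    outer loop
      vertex 0.000 0.000 0.000
      vertex 18.947 0.000 0.000
      vertex 18.947 0.000 17.593
    endloop
  endfacet
  facet normal 0.0000 -1.0000 0.0000
    outer loop
      vertex 0.000 0.000 0.000
      vertex 18.947 0.000 17.593
      vertex 0.000 0.000 17.593
    endloop
  endfacet
  facet normal 0.0000 0.6408 0.7677
    outer loop
      vertex 0.000 0.000 17.593
      vertex 18.947 0.000 17.593
      vertex 18.947 21.079 0.000
    endloop
  endfacet
  facet normal 0.0000 0.6408 0.7677
    outer loop
      vertex 0.000 0.000 17.593
      vertex 18.947 21.079 0.000
      vertex 0.000 21.079 0.000
    endloop
  endfacet
  facet normal -1.0000 0.0000 0.0000
    outer loop
      vertex 0.000 0.000 17.593
      vertex 0.000 21.079 0.000
      vertex 0.000 0.000 0.000
    endloop
  endfacet
  facet normal 1.0000 0.0000 0.0000
    outer loop
      vertex 18.947 0.000 0.000
      vertex 18.947 21.079 0.000
      vertex 18.947 0.000 17.593
    endloop
  endfacet
endsolid part

The G0 Z moves step by Δz≈2.513 mm. The G1 loops shrink linearly with z, so the solid tapers from its base footprint up to z≈17.6. Closing with a flat bottom cap and the tapered top and triangulating gives 8 facets — a wedge (ramp): 18.9 × 21.1 mm base, rising to 17.6 mm along the y=0 edge and sloping linearly to z=0 at y=21.1.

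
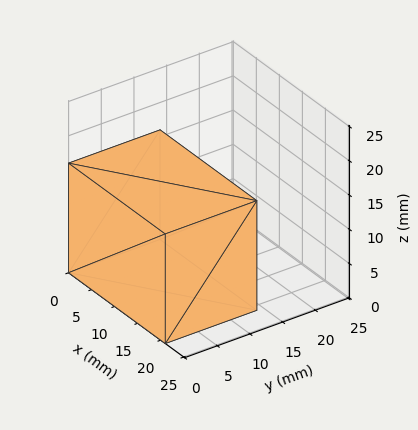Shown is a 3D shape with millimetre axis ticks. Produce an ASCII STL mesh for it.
Reading the render: the shape is a rectangular box, roughly 21 × 14 mm footprint and 16 mm tall (dimensions read to the nearest mm from the axis ticks). For the STL, each face is triangulated and given an outward normal.

solid part
  facet normal 0.0000 0.0000 -1.0000
    outer loop
      vertex 21.0 14.0 0.0
      vertex 21.0 0.0 0.0
      vertex 0.0 0.0 0.0
    endloop
  endfacet
  facet normal 0.0000 0.0000 -1.0000
    outer loop
      vertex 0.0 14.0 0.0
      vertex 21.0 14.0 0.0
      vertex 0.0 0.0 0.0
    endloop
  endfacet
  facet normal 0.0000 0.0000 1.0000
    outer loop
      vertex 0.0 0.0 16.0
      vertex 21.0 0.0 16.0
      vertex 21.0 14.0 16.0
    endloop
  endfacet
  facet normal 0.0000 0.0000 1.0000
    outer loop
      vertex 0.0 0.0 16.0
      vertex 21.0 14.0 16.0
      vertex 0.0 14.0 16.0
    endloop
  endfacet
  facet normal 0.0000 -1.0000 0.0000
    outer loop
      vertex 0.0 0.0 0.0
      vertex 21.0 0.0 0.0
      vertex 21.0 0.0 16.0
    endloop
  endfacet
  facet normal 0.0000 -1.0000 0.0000
    outer loop
      vertex 0.0 0.0 0.0
      vertex 21.0 0.0 16.0
      vertex 0.0 0.0 16.0
    endloop
  endfacet
  facet normal 0.0000 1.0000 0.0000
    outer loop
      vertex 21.0 14.0 16.0
      vertex 21.0 14.0 0.0
      vertex 0.0 14.0 0.0
    endloop
  endfacet
  facet normal 0.0000 1.0000 0.0000
    outer loop
      vertex 0.0 14.0 16.0
      vertex 21.0 14.0 16.0
      vertex 0.0 14.0 0.0
    endloop
  endfacet
  facet normal -1.0000 0.0000 0.0000
    outer loop
      vertex 0.0 14.0 16.0
      vertex 0.0 14.0 0.0
      vertex 0.0 0.0 0.0
    endloop
  endfacet
  facet normal -1.0000 0.0000 0.0000
    outer loop
      vertex 0.0 0.0 16.0
      vertex 0.0 14.0 16.0
      vertex 0.0 0.0 0.0
    endloop
  endfacet
  facet normal 1.0000 0.0000 0.0000
    outer loop
      vertex 21.0 0.0 0.0
      vertex 21.0 14.0 0.0
      vertex 21.0 14.0 16.0
    endloop
  endfacet
  facet normal 1.0000 0.0000 0.0000
    outer loop
      vertex 21.0 0.0 0.0
      vertex 21.0 14.0 16.0
      vertex 21.0 0.0 16.0
    endloop
  endfacet
endsolid part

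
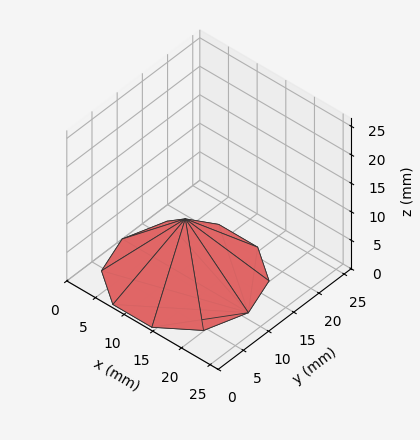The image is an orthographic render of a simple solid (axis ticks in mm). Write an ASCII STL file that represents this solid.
Reading the render: the shape is a regular 10-sided pyramid, base circumscribed radius ≈ 11 mm, apex at z ≈ 10 mm (dimensions read to the nearest mm from the axis ticks). For the STL, each face is triangulated and given an outward normal.

solid part
  facet normal 0.0000 0.0000 -1.0000
    outer loop
      vertex 14.4 21.5 0.0
      vertex 19.9 17.5 0.0
      vertex 22.0 11.0 0.0
    endloop
  endfacet
  facet normal 0.0000 0.0000 -1.0000
    outer loop
      vertex 7.6 21.5 0.0
      vertex 14.4 21.5 0.0
      vertex 22.0 11.0 0.0
    endloop
  endfacet
  facet normal 0.0000 0.0000 -1.0000
    outer loop
      vertex 2.1 17.5 0.0
      vertex 7.6 21.5 0.0
      vertex 22.0 11.0 0.0
    endloop
  endfacet
  facet normal 0.0000 0.0000 -1.0000
    outer loop
      vertex 0.0 11.0 0.0
      vertex 2.1 17.5 0.0
      vertex 22.0 11.0 0.0
    endloop
  endfacet
  facet normal 0.0000 0.0000 -1.0000
    outer loop
      vertex 2.1 4.5 0.0
      vertex 0.0 11.0 0.0
      vertex 22.0 11.0 0.0
    endloop
  endfacet
  facet normal 0.0000 0.0000 -1.0000
    outer loop
      vertex 7.6 0.5 0.0
      vertex 2.1 4.5 0.0
      vertex 22.0 11.0 0.0
    endloop
  endfacet
  facet normal 0.0000 0.0000 -1.0000
    outer loop
      vertex 14.4 0.5 0.0
      vertex 7.6 0.5 0.0
      vertex 22.0 11.0 0.0
    endloop
  endfacet
  facet normal 0.0000 0.0000 -1.0000
    outer loop
      vertex 19.9 4.5 0.0
      vertex 14.4 0.5 0.0
      vertex 22.0 11.0 0.0
    endloop
  endfacet
  facet normal 0.6573 0.2124 0.7231
    outer loop
      vertex 22.0 11.0 0.0
      vertex 19.9 17.5 0.0
      vertex 11.0 11.0 10.0
    endloop
  endfacet
  facet normal 0.4058 0.5580 0.7239
    outer loop
      vertex 19.9 17.5 0.0
      vertex 14.4 21.5 0.0
      vertex 11.0 11.0 10.0
    endloop
  endfacet
  facet normal 0.0000 0.6897 0.7241
    outer loop
      vertex 14.4 21.5 0.0
      vertex 7.6 21.5 0.0
      vertex 11.0 11.0 10.0
    endloop
  endfacet
  facet normal -0.4058 0.5580 0.7239
    outer loop
      vertex 7.6 21.5 0.0
      vertex 2.1 17.5 0.0
      vertex 11.0 11.0 10.0
    endloop
  endfacet
  facet normal -0.6573 0.2124 0.7231
    outer loop
      vertex 2.1 17.5 0.0
      vertex 0.0 11.0 0.0
      vertex 11.0 11.0 10.0
    endloop
  endfacet
  facet normal -0.6573 -0.2124 0.7231
    outer loop
      vertex 0.0 11.0 0.0
      vertex 2.1 4.5 0.0
      vertex 11.0 11.0 10.0
    endloop
  endfacet
  facet normal -0.4058 -0.5580 0.7239
    outer loop
      vertex 2.1 4.5 0.0
      vertex 7.6 0.5 0.0
      vertex 11.0 11.0 10.0
    endloop
  endfacet
  facet normal 0.0000 -0.6897 0.7241
    outer loop
      vertex 7.6 0.5 0.0
      vertex 14.4 0.5 0.0
      vertex 11.0 11.0 10.0
    endloop
  endfacet
  facet normal 0.4058 -0.5580 0.7239
    outer loop
      vertex 14.4 0.5 0.0
      vertex 19.9 4.5 0.0
      vertex 11.0 11.0 10.0
    endloop
  endfacet
  facet normal 0.6573 -0.2124 0.7231
    outer loop
      vertex 19.9 4.5 0.0
      vertex 22.0 11.0 0.0
      vertex 11.0 11.0 10.0
    endloop
  endfacet
endsolid part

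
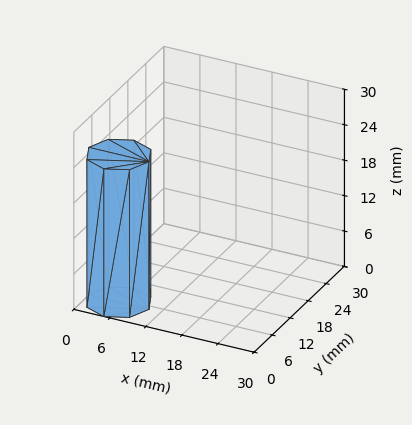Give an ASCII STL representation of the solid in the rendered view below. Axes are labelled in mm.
Reading the render: the shape is a regular 8-sided prism (a cylinder approximated with 8 flat sides), circumscribed radius ≈ 5 mm, height ≈ 25 mm (dimensions read to the nearest mm from the axis ticks). For the STL, each face is triangulated and given an outward normal.

solid part
  facet normal 0.0000 0.0000 -1.0000
    outer loop
      vertex 5.00 10.00 0.00
      vertex 8.54 8.54 0.00
      vertex 10.00 5.00 0.00
    endloop
  endfacet
  facet normal 0.0000 0.0000 -1.0000
    outer loop
      vertex 1.46 8.54 0.00
      vertex 5.00 10.00 0.00
      vertex 10.00 5.00 0.00
    endloop
  endfacet
  facet normal 0.0000 0.0000 -1.0000
    outer loop
      vertex 0.00 5.00 0.00
      vertex 1.46 8.54 0.00
      vertex 10.00 5.00 0.00
    endloop
  endfacet
  facet normal 0.0000 0.0000 -1.0000
    outer loop
      vertex 1.46 1.46 0.00
      vertex 0.00 5.00 0.00
      vertex 10.00 5.00 0.00
    endloop
  endfacet
  facet normal 0.0000 0.0000 -1.0000
    outer loop
      vertex 5.00 0.00 0.00
      vertex 1.46 1.46 0.00
      vertex 10.00 5.00 0.00
    endloop
  endfacet
  facet normal 0.0000 0.0000 -1.0000
    outer loop
      vertex 8.54 1.46 0.00
      vertex 5.00 0.00 0.00
      vertex 10.00 5.00 0.00
    endloop
  endfacet
  facet normal 0.0000 0.0000 1.0000
    outer loop
      vertex 10.00 5.00 25.00
      vertex 8.54 8.54 25.00
      vertex 5.00 10.00 25.00
    endloop
  endfacet
  facet normal 0.0000 0.0000 1.0000
    outer loop
      vertex 10.00 5.00 25.00
      vertex 5.00 10.00 25.00
      vertex 1.46 8.54 25.00
    endloop
  endfacet
  facet normal 0.0000 0.0000 1.0000
    outer loop
      vertex 10.00 5.00 25.00
      vertex 1.46 8.54 25.00
      vertex 0.00 5.00 25.00
    endloop
  endfacet
  facet normal 0.0000 0.0000 1.0000
    outer loop
      vertex 10.00 5.00 25.00
      vertex 0.00 5.00 25.00
      vertex 1.46 1.46 25.00
    endloop
  endfacet
  facet normal 0.0000 0.0000 1.0000
    outer loop
      vertex 10.00 5.00 25.00
      vertex 1.46 1.46 25.00
      vertex 5.00 0.00 25.00
    endloop
  endfacet
  facet normal 0.0000 0.0000 1.0000
    outer loop
      vertex 10.00 5.00 25.00
      vertex 5.00 0.00 25.00
      vertex 8.54 1.46 25.00
    endloop
  endfacet
  facet normal 0.9245 0.3813 0.0000
    outer loop
      vertex 10.00 5.00 0.00
      vertex 8.54 8.54 0.00
      vertex 8.54 8.54 25.00
    endloop
  endfacet
  facet normal 0.9245 0.3813 0.0000
    outer loop
      vertex 10.00 5.00 0.00
      vertex 8.54 8.54 25.00
      vertex 10.00 5.00 25.00
    endloop
  endfacet
  facet normal 0.3813 0.9245 0.0000
    outer loop
      vertex 8.54 8.54 0.00
      vertex 5.00 10.00 0.00
      vertex 5.00 10.00 25.00
    endloop
  endfacet
  facet normal 0.3813 0.9245 0.0000
    outer loop
      vertex 8.54 8.54 0.00
      vertex 5.00 10.00 25.00
      vertex 8.54 8.54 25.00
    endloop
  endfacet
  facet normal -0.3813 0.9245 0.0000
    outer loop
      vertex 5.00 10.00 0.00
      vertex 1.46 8.54 0.00
      vertex 1.46 8.54 25.00
    endloop
  endfacet
  facet normal -0.3813 0.9245 0.0000
    outer loop
      vertex 5.00 10.00 0.00
      vertex 1.46 8.54 25.00
      vertex 5.00 10.00 25.00
    endloop
  endfacet
  facet normal -0.9245 0.3813 0.0000
    outer loop
      vertex 1.46 8.54 0.00
      vertex 0.00 5.00 0.00
      vertex 0.00 5.00 25.00
    endloop
  endfacet
  facet normal -0.9245 0.3813 0.0000
    outer loop
      vertex 1.46 8.54 0.00
      vertex 0.00 5.00 25.00
      vertex 1.46 8.54 25.00
    endloop
  endfacet
  facet normal -0.9245 -0.3813 0.0000
    outer loop
      vertex 0.00 5.00 0.00
      vertex 1.46 1.46 0.00
      vertex 1.46 1.46 25.00
    endloop
  endfacet
  facet normal -0.9245 -0.3813 0.0000
    outer loop
      vertex 0.00 5.00 0.00
      vertex 1.46 1.46 25.00
      vertex 0.00 5.00 25.00
    endloop
  endfacet
  facet normal -0.3813 -0.9245 0.0000
    outer loop
      vertex 1.46 1.46 0.00
      vertex 5.00 0.00 0.00
      vertex 5.00 0.00 25.00
    endloop
  endfacet
  facet normal -0.3813 -0.9245 0.0000
    outer loop
      vertex 1.46 1.46 0.00
      vertex 5.00 0.00 25.00
      vertex 1.46 1.46 25.00
    endloop
  endfacet
  facet normal 0.3813 -0.9245 0.0000
    outer loop
      vertex 5.00 0.00 0.00
      vertex 8.54 1.46 0.00
      vertex 8.54 1.46 25.00
    endloop
  endfacet
  facet normal 0.3813 -0.9245 0.0000
    outer loop
      vertex 5.00 0.00 0.00
      vertex 8.54 1.46 25.00
      vertex 5.00 0.00 25.00
    endloop
  endfacet
  facet normal 0.9245 -0.3813 0.0000
    outer loop
      vertex 8.54 1.46 0.00
      vertex 10.00 5.00 0.00
      vertex 10.00 5.00 25.00
    endloop
  endfacet
  facet normal 0.9245 -0.3813 0.0000
    outer loop
      vertex 8.54 1.46 0.00
      vertex 10.00 5.00 25.00
      vertex 8.54 1.46 25.00
    endloop
  endfacet
endsolid part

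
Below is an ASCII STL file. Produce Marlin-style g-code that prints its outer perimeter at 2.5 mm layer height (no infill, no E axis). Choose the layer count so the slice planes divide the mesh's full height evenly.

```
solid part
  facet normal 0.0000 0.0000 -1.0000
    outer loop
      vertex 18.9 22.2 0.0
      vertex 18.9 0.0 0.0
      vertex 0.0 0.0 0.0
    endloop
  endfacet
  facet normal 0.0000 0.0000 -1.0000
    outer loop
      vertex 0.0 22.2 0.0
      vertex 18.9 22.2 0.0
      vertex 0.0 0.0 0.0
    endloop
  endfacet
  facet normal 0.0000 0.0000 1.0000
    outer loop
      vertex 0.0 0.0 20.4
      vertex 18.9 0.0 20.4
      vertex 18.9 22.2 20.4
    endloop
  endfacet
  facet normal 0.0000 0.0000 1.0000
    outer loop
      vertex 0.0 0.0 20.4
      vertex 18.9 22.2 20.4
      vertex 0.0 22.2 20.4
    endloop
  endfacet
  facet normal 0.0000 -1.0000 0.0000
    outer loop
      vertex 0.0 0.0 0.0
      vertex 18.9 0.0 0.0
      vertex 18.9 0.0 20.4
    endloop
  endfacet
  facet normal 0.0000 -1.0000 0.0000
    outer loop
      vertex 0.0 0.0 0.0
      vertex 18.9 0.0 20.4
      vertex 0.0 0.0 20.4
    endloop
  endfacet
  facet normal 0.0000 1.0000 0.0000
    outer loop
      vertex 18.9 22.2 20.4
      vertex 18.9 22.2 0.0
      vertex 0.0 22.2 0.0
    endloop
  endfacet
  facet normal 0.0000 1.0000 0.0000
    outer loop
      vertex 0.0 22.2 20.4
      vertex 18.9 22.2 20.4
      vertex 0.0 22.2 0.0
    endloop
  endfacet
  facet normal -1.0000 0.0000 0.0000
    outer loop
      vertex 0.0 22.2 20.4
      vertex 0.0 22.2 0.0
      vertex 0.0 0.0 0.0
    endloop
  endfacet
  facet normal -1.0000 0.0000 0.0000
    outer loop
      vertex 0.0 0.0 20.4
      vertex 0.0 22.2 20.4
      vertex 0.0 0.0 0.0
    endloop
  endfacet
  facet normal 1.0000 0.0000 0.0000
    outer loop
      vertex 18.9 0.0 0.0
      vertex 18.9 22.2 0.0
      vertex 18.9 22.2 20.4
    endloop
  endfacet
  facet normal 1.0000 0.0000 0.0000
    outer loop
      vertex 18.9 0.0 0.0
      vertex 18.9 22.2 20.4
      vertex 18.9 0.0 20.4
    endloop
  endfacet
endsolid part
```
; perimeter-only toolpath
G21 ; units = mm
G90 ; absolute positioning
G28 ; home
; layer 1
G0 Z2.5
G0 X0.0 Y0.0
G1 X18.9 Y0.0
G1 X18.9 Y22.2
G1 X0.0 Y22.2
G1 X0.0 Y0.0
; layer 2
G0 Z5.1
G0 X0.0 Y0.0
G1 X18.9 Y0.0
G1 X18.9 Y22.2
G1 X0.0 Y22.2
G1 X0.0 Y0.0
; layer 3
G0 Z7.6
G0 X0.0 Y0.0
G1 X18.9 Y0.0
G1 X18.9 Y22.2
G1 X0.0 Y22.2
G1 X0.0 Y0.0
; layer 4
G0 Z10.2
G0 X0.0 Y0.0
G1 X18.9 Y0.0
G1 X18.9 Y22.2
G1 X0.0 Y22.2
G1 X0.0 Y0.0
; layer 5
G0 Z12.8
G0 X0.0 Y0.0
G1 X18.9 Y0.0
G1 X18.9 Y22.2
G1 X0.0 Y22.2
G1 X0.0 Y0.0
; layer 6
G0 Z15.3
G0 X0.0 Y0.0
G1 X18.9 Y0.0
G1 X18.9 Y22.2
G1 X0.0 Y22.2
G1 X0.0 Y0.0
; layer 7
G0 Z17.8
G0 X0.0 Y0.0
G1 X18.9 Y0.0
G1 X18.9 Y22.2
G1 X0.0 Y22.2
G1 X0.0 Y0.0
; layer 8
G0 Z20.4
G0 X0.0 Y0.0
G1 X18.9 Y0.0
G1 X18.9 Y22.2
G1 X0.0 Y22.2
G1 X0.0 Y0.0
M2 ; end

The solid is a rectangular box, roughly 18.9 × 22.2 mm footprint and 20.4 mm tall. Slicing at Δz = 2.5 mm — 8 equal slices spanning the solid's height, so layer i sits at z = i·h/8 — gives 8 non-empty perimeters. Each is a 4-segment closed polygon; G0 lifts to the layer z and rapids to the start vertex, then G1 traces the edges.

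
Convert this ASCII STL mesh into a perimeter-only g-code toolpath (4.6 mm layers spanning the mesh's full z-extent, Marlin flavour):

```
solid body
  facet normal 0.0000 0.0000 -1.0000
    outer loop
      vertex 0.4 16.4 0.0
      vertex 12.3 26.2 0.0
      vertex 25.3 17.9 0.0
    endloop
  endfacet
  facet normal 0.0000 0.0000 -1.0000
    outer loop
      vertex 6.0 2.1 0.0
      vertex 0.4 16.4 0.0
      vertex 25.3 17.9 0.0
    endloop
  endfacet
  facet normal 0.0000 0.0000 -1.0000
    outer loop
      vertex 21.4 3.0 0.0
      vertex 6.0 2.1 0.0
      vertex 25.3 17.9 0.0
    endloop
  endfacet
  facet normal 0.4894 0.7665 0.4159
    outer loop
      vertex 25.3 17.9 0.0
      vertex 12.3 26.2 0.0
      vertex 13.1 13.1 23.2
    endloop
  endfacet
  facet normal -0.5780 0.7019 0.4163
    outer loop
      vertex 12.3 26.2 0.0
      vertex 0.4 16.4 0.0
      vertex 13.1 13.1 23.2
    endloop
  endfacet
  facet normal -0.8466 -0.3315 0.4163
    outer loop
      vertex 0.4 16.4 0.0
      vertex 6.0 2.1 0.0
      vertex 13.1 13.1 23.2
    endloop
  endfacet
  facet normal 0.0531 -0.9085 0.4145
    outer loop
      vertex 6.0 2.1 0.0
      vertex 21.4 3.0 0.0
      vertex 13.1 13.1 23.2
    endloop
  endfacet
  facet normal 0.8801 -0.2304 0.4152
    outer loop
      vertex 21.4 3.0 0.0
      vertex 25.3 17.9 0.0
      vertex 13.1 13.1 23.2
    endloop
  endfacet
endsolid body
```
; perimeter-only toolpath
G21 ; units = mm
G90 ; absolute positioning
G28 ; home
; layer 1
G0 Z4.6
G0 X22.9 Y16.9
G1 X12.5 Y23.6
G1 X2.9 Y15.7
G1 X7.4 Y4.3
G1 X19.7 Y5.0
G1 X22.9 Y16.9
; layer 2
G0 Z9.3
G0 X20.4 Y16.0
G1 X12.6 Y21.0
G1 X5.5 Y15.1
G1 X8.8 Y6.5
G1 X18.1 Y7.0
G1 X20.4 Y16.0
; layer 3
G0 Z13.9
G0 X18.0 Y15.0
G1 X12.8 Y18.3
G1 X8.0 Y14.4
G1 X10.3 Y8.7
G1 X16.4 Y9.1
G1 X18.0 Y15.0
; layer 4
G0 Z18.6
G0 X15.5 Y14.1
G1 X12.9 Y15.7
G1 X10.6 Y13.8
G1 X11.7 Y10.9
G1 X14.8 Y11.1
G1 X15.5 Y14.1
M2 ; end

The solid is a regular 5-sided pyramid, base circumscribed radius ≈ 13.1 mm, apex at z ≈ 23.2 mm. Slicing at Δz = 4.6 mm — 5 equal slices spanning the solid's height, so layer i sits at z = i·h/5 — gives 4 non-empty perimeters. Each is a 5-segment closed polygon; G0 lifts to the layer z and rapids to the start vertex, then G1 traces the edges. The cross-section shrinks linearly with z (the slice at the apex is degenerate and omitted).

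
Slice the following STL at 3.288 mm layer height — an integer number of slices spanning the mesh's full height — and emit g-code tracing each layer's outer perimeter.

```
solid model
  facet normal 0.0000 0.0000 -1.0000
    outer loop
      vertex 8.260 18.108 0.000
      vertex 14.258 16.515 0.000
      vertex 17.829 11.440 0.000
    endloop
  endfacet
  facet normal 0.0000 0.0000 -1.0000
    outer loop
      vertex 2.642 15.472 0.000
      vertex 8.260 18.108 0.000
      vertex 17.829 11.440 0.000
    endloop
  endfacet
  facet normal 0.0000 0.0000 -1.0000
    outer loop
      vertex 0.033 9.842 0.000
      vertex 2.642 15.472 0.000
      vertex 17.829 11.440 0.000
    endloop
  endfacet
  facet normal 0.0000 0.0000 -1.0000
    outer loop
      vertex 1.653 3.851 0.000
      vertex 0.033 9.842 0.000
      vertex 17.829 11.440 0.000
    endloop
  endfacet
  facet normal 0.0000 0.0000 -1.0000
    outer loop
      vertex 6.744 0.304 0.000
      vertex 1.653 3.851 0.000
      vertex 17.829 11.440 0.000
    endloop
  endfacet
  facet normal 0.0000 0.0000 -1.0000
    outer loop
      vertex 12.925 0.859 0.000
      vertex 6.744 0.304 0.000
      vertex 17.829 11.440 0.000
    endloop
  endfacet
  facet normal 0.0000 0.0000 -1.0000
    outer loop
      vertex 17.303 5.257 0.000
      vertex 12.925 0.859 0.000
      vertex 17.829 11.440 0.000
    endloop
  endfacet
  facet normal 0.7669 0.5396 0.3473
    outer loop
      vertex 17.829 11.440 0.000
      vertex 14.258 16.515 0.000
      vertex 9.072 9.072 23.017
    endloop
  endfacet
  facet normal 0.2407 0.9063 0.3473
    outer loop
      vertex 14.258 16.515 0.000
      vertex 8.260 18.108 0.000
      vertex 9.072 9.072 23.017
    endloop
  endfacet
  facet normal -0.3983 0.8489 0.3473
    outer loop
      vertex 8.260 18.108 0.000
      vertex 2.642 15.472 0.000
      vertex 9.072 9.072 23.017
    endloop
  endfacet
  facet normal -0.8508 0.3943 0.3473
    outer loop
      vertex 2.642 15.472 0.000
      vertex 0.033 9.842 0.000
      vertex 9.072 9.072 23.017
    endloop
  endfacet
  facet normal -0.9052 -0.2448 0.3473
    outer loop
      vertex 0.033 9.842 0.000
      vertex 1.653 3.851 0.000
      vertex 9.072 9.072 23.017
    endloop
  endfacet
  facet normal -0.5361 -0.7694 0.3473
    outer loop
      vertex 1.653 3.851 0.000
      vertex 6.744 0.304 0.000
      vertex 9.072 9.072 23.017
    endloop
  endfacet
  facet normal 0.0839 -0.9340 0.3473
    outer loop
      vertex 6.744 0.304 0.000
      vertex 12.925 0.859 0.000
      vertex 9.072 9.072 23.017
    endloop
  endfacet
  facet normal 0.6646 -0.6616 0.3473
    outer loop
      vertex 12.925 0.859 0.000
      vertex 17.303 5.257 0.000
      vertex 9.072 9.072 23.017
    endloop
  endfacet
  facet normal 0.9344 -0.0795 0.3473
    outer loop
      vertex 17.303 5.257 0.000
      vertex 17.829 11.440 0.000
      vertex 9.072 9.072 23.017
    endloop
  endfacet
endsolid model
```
; perimeter-only toolpath
G21 ; units = mm
G90 ; absolute positioning
G28 ; home
; layer 1
G0 Z3.288
G0 X16.578 Y11.102
G1 X13.517 Y15.452
G1 X8.376 Y16.817
G1 X3.561 Y14.558
G1 X1.324 Y9.732
G1 X2.713 Y4.597
G1 X7.077 Y1.557
G1 X12.375 Y2.032
G1 X16.127 Y5.802
G1 X16.578 Y11.102
; layer 2
G0 Z6.576
G0 X15.327 Y10.763
G1 X12.776 Y14.388
G1 X8.492 Y15.526
G1 X4.479 Y13.643
G1 X2.616 Y9.622
G1 X3.773 Y5.343
G1 X7.409 Y2.809
G1 X11.824 Y3.206
G1 X14.951 Y6.347
G1 X15.327 Y10.763
; layer 3
G0 Z9.864
G0 X14.076 Y10.425
G1 X12.035 Y13.325
G1 X8.608 Y14.235
G1 X5.398 Y12.729
G1 X3.907 Y9.512
G1 X4.833 Y6.089
G1 X7.742 Y4.062
G1 X11.274 Y4.379
G1 X13.775 Y6.892
G1 X14.076 Y10.425
; layer 4
G0 Z13.153
G0 X12.825 Y10.087
G1 X11.295 Y12.262
G1 X8.724 Y12.945
G1 X6.316 Y11.815
G1 X5.198 Y9.402
G1 X5.892 Y6.834
G1 X8.074 Y5.314
G1 X10.723 Y5.552
G1 X12.600 Y7.437
G1 X12.825 Y10.087
; layer 5
G0 Z16.441
G0 X11.574 Y9.749
G1 X10.554 Y11.199
G1 X8.840 Y11.654
G1 X7.235 Y10.901
G1 X6.489 Y9.292
G1 X6.952 Y7.580
G1 X8.407 Y6.567
G1 X10.173 Y6.725
G1 X11.424 Y7.982
G1 X11.574 Y9.749
; layer 6
G0 Z19.729
G0 X10.323 Y9.410
G1 X9.813 Y10.135
G1 X8.956 Y10.363
G1 X8.153 Y9.986
G1 X7.781 Y9.182
G1 X8.012 Y8.326
G1 X8.739 Y7.819
G1 X9.622 Y7.899
G1 X10.248 Y8.527
G1 X10.323 Y9.410
M2 ; end

The solid is a regular 9-sided pyramid, base circumscribed radius ≈ 9.07 mm, apex at z ≈ 23 mm. Slicing at Δz = 3.288 mm — 7 equal slices spanning the solid's height, so layer i sits at z = i·h/7 — gives 6 non-empty perimeters. Each is a 9-segment closed polygon; G0 lifts to the layer z and rapids to the start vertex, then G1 traces the edges. The cross-section shrinks linearly with z (the slice at the apex is degenerate and omitted).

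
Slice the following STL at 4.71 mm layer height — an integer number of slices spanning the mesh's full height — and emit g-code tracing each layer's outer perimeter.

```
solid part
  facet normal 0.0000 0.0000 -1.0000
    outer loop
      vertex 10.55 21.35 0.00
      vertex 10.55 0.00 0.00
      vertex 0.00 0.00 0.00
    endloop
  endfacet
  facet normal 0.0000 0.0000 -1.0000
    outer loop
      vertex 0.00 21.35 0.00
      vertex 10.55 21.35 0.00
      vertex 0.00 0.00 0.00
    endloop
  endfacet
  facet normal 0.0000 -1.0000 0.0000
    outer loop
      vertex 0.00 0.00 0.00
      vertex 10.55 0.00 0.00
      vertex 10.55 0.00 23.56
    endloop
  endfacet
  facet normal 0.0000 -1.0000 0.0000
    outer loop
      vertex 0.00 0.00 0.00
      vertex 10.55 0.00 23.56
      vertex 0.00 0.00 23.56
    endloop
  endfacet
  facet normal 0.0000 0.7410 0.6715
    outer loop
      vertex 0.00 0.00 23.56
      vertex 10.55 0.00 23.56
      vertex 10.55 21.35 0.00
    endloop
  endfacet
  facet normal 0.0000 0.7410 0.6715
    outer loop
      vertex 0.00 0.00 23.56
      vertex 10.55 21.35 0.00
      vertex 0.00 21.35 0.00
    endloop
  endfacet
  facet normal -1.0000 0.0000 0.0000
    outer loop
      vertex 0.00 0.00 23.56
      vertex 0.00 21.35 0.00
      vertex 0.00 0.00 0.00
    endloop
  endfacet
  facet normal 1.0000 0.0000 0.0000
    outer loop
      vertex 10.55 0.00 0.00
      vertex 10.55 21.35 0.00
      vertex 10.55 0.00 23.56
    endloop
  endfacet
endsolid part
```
; perimeter-only toolpath
G21 ; units = mm
G90 ; absolute positioning
G28 ; home
; layer 1
G0 Z4.71
G0 X0.00 Y0.00
G1 X10.55 Y0.00
G1 X10.55 Y17.08
G1 X0.00 Y17.08
G1 X0.00 Y0.00
; layer 2
G0 Z9.42
G0 X0.00 Y0.00
G1 X10.55 Y0.00
G1 X10.55 Y12.81
G1 X0.00 Y12.81
G1 X0.00 Y0.00
; layer 3
G0 Z14.14
G0 X0.00 Y0.00
G1 X10.55 Y0.00
G1 X10.55 Y8.54
G1 X0.00 Y8.54
G1 X0.00 Y0.00
; layer 4
G0 Z18.85
G0 X0.00 Y0.00
G1 X10.55 Y0.00
G1 X10.55 Y4.27
G1 X0.00 Y4.27
G1 X0.00 Y0.00
M2 ; end

The solid is a wedge (ramp): 10.6 × 21.4 mm base, rising to 23.6 mm along the y=0 edge and sloping linearly to z=0 at y=21.4. Slicing at Δz = 4.71 mm — 5 equal slices spanning the solid's height, so layer i sits at z = i·h/5 — gives 4 non-empty perimeters. Each is a 4-segment closed polygon; G0 lifts to the layer z and rapids to the start vertex, then G1 traces the edges. The cross-section shrinks linearly with z (the slice at the apex is degenerate and omitted).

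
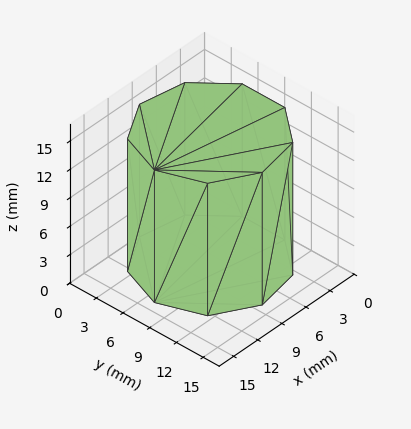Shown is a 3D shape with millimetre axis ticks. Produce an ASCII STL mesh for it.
Reading the render: the shape is a regular 9-sided prism (a cylinder approximated with 9 flat sides), circumscribed radius ≈ 7 mm, height ≈ 14 mm (dimensions read to the nearest mm from the axis ticks). For the STL, each face is triangulated and given an outward normal.

solid part
  facet normal 0.0000 0.0000 -1.0000
    outer loop
      vertex 8.216 13.894 0.000
      vertex 12.362 11.500 0.000
      vertex 14.000 7.000 0.000
    endloop
  endfacet
  facet normal 0.0000 0.0000 -1.0000
    outer loop
      vertex 3.500 13.062 0.000
      vertex 8.216 13.894 0.000
      vertex 14.000 7.000 0.000
    endloop
  endfacet
  facet normal 0.0000 0.0000 -1.0000
    outer loop
      vertex 0.422 9.394 0.000
      vertex 3.500 13.062 0.000
      vertex 14.000 7.000 0.000
    endloop
  endfacet
  facet normal 0.0000 0.0000 -1.0000
    outer loop
      vertex 0.422 4.606 0.000
      vertex 0.422 9.394 0.000
      vertex 14.000 7.000 0.000
    endloop
  endfacet
  facet normal 0.0000 0.0000 -1.0000
    outer loop
      vertex 3.500 0.938 0.000
      vertex 0.422 4.606 0.000
      vertex 14.000 7.000 0.000
    endloop
  endfacet
  facet normal 0.0000 0.0000 -1.0000
    outer loop
      vertex 8.216 0.106 0.000
      vertex 3.500 0.938 0.000
      vertex 14.000 7.000 0.000
    endloop
  endfacet
  facet normal 0.0000 0.0000 -1.0000
    outer loop
      vertex 12.362 2.500 0.000
      vertex 8.216 0.106 0.000
      vertex 14.000 7.000 0.000
    endloop
  endfacet
  facet normal 0.0000 0.0000 1.0000
    outer loop
      vertex 14.000 7.000 14.000
      vertex 12.362 11.500 14.000
      vertex 8.216 13.894 14.000
    endloop
  endfacet
  facet normal 0.0000 0.0000 1.0000
    outer loop
      vertex 14.000 7.000 14.000
      vertex 8.216 13.894 14.000
      vertex 3.500 13.062 14.000
    endloop
  endfacet
  facet normal 0.0000 0.0000 1.0000
    outer loop
      vertex 14.000 7.000 14.000
      vertex 3.500 13.062 14.000
      vertex 0.422 9.394 14.000
    endloop
  endfacet
  facet normal 0.0000 0.0000 1.0000
    outer loop
      vertex 14.000 7.000 14.000
      vertex 0.422 9.394 14.000
      vertex 0.422 4.606 14.000
    endloop
  endfacet
  facet normal 0.0000 0.0000 1.0000
    outer loop
      vertex 14.000 7.000 14.000
      vertex 0.422 4.606 14.000
      vertex 3.500 0.938 14.000
    endloop
  endfacet
  facet normal 0.0000 0.0000 1.0000
    outer loop
      vertex 14.000 7.000 14.000
      vertex 3.500 0.938 14.000
      vertex 8.216 0.106 14.000
    endloop
  endfacet
  facet normal 0.0000 0.0000 1.0000
    outer loop
      vertex 14.000 7.000 14.000
      vertex 8.216 0.106 14.000
      vertex 12.362 2.500 14.000
    endloop
  endfacet
  facet normal 0.9397 0.3420 0.0000
    outer loop
      vertex 14.000 7.000 0.000
      vertex 12.362 11.500 0.000
      vertex 12.362 11.500 14.000
    endloop
  endfacet
  facet normal 0.9397 0.3420 0.0000
    outer loop
      vertex 14.000 7.000 0.000
      vertex 12.362 11.500 14.000
      vertex 14.000 7.000 14.000
    endloop
  endfacet
  facet normal 0.5000 0.8660 0.0000
    outer loop
      vertex 12.362 11.500 0.000
      vertex 8.216 13.894 0.000
      vertex 8.216 13.894 14.000
    endloop
  endfacet
  facet normal 0.5000 0.8660 0.0000
    outer loop
      vertex 12.362 11.500 0.000
      vertex 8.216 13.894 14.000
      vertex 12.362 11.500 14.000
    endloop
  endfacet
  facet normal -0.1737 0.9848 0.0000
    outer loop
      vertex 8.216 13.894 0.000
      vertex 3.500 13.062 0.000
      vertex 3.500 13.062 14.000
    endloop
  endfacet
  facet normal -0.1737 0.9848 0.0000
    outer loop
      vertex 8.216 13.894 0.000
      vertex 3.500 13.062 14.000
      vertex 8.216 13.894 14.000
    endloop
  endfacet
  facet normal -0.7660 0.6428 0.0000
    outer loop
      vertex 3.500 13.062 0.000
      vertex 0.422 9.394 0.000
      vertex 0.422 9.394 14.000
    endloop
  endfacet
  facet normal -0.7660 0.6428 0.0000
    outer loop
      vertex 3.500 13.062 0.000
      vertex 0.422 9.394 14.000
      vertex 3.500 13.062 14.000
    endloop
  endfacet
  facet normal -1.0000 0.0000 0.0000
    outer loop
      vertex 0.422 9.394 0.000
      vertex 0.422 4.606 0.000
      vertex 0.422 4.606 14.000
    endloop
  endfacet
  facet normal -1.0000 0.0000 0.0000
    outer loop
      vertex 0.422 9.394 0.000
      vertex 0.422 4.606 14.000
      vertex 0.422 9.394 14.000
    endloop
  endfacet
  facet normal -0.7660 -0.6428 0.0000
    outer loop
      vertex 0.422 4.606 0.000
      vertex 3.500 0.938 0.000
      vertex 3.500 0.938 14.000
    endloop
  endfacet
  facet normal -0.7660 -0.6428 0.0000
    outer loop
      vertex 0.422 4.606 0.000
      vertex 3.500 0.938 14.000
      vertex 0.422 4.606 14.000
    endloop
  endfacet
  facet normal -0.1737 -0.9848 0.0000
    outer loop
      vertex 3.500 0.938 0.000
      vertex 8.216 0.106 0.000
      vertex 8.216 0.106 14.000
    endloop
  endfacet
  facet normal -0.1737 -0.9848 0.0000
    outer loop
      vertex 3.500 0.938 0.000
      vertex 8.216 0.106 14.000
      vertex 3.500 0.938 14.000
    endloop
  endfacet
  facet normal 0.5000 -0.8660 0.0000
    outer loop
      vertex 8.216 0.106 0.000
      vertex 12.362 2.500 0.000
      vertex 12.362 2.500 14.000
    endloop
  endfacet
  facet normal 0.5000 -0.8660 0.0000
    outer loop
      vertex 8.216 0.106 0.000
      vertex 12.362 2.500 14.000
      vertex 8.216 0.106 14.000
    endloop
  endfacet
  facet normal 0.9397 -0.3420 0.0000
    outer loop
      vertex 12.362 2.500 0.000
      vertex 14.000 7.000 0.000
      vertex 14.000 7.000 14.000
    endloop
  endfacet
  facet normal 0.9397 -0.3420 0.0000
    outer loop
      vertex 12.362 2.500 0.000
      vertex 14.000 7.000 14.000
      vertex 12.362 2.500 14.000
    endloop
  endfacet
endsolid part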